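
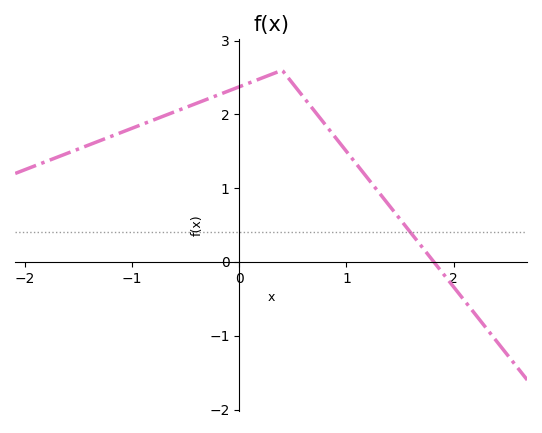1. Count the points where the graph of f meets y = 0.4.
1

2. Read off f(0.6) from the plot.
2.23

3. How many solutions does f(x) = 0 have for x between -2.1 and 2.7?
1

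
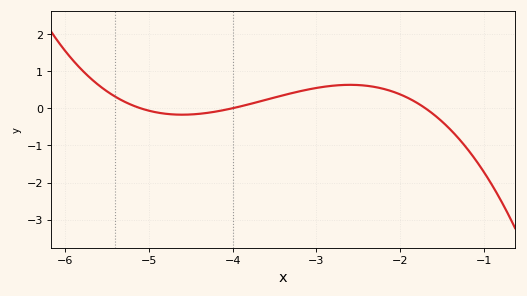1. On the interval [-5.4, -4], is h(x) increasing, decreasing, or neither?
neither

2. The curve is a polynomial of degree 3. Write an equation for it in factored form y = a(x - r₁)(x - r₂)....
y = -0.2(x + 5.1)(x + 4)(x + 1.7)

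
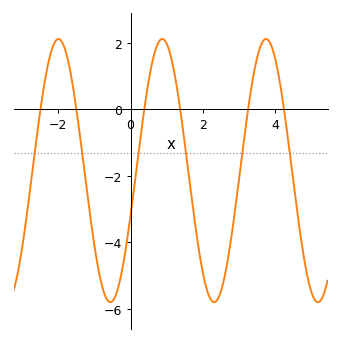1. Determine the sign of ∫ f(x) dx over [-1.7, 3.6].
negative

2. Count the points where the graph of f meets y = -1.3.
6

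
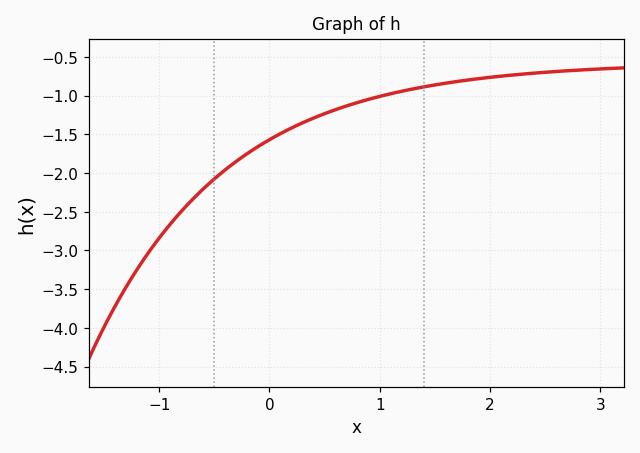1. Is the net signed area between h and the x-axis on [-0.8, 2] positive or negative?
negative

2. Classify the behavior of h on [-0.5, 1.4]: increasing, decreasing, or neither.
increasing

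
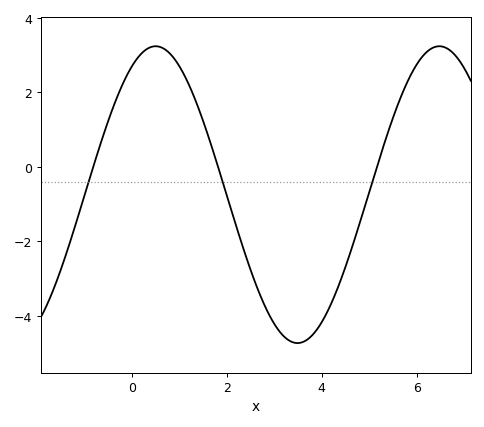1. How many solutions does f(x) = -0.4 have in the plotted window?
3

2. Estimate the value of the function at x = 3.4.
-4.8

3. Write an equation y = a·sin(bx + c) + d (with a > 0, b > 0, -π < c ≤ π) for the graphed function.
y = 3.98sin(1.1x + 1) - 0.75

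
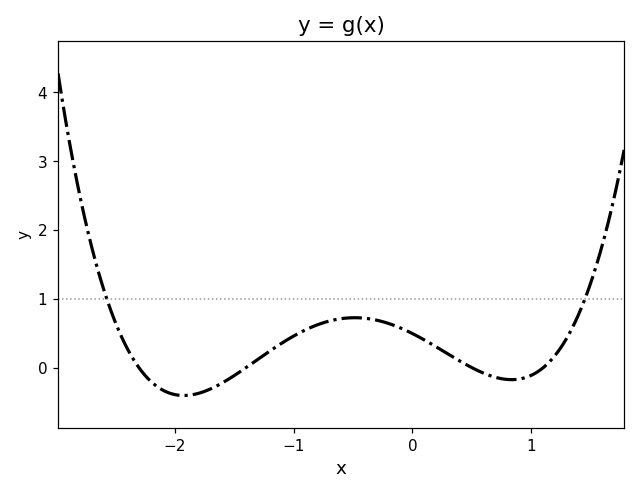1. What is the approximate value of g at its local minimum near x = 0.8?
-0.174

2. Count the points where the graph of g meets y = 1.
2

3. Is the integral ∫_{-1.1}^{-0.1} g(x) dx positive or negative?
positive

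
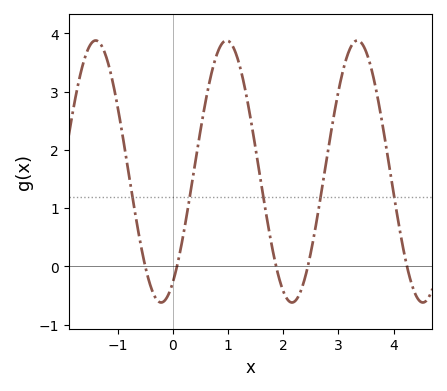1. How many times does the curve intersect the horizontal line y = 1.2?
5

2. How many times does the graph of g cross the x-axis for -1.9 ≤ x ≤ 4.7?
5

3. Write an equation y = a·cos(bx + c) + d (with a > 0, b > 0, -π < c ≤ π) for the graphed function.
y = 2.25cos(2.65x - 2.58) + 1.63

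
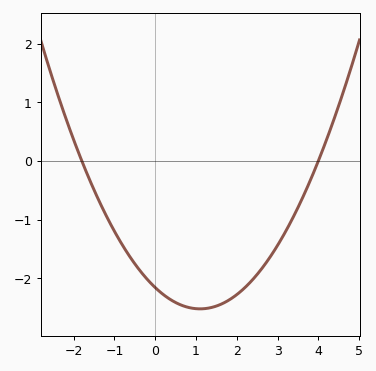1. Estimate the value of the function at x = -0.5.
-1.8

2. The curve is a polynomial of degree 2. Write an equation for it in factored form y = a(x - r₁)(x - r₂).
y = 0.3(x + 1.8)(x - 4)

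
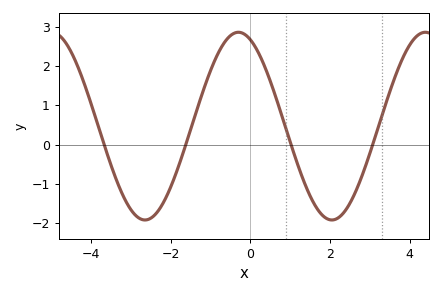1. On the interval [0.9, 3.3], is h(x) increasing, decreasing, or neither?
neither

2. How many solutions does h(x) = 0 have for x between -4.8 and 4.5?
4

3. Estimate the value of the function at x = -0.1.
2.78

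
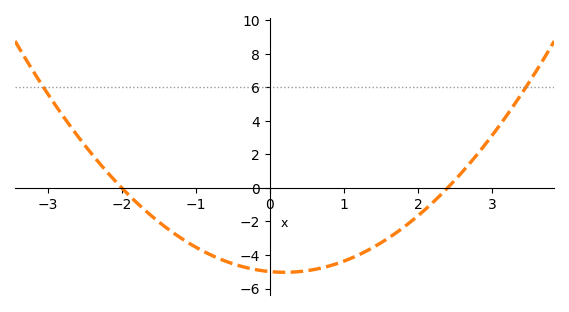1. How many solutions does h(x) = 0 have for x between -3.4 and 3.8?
2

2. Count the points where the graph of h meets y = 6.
2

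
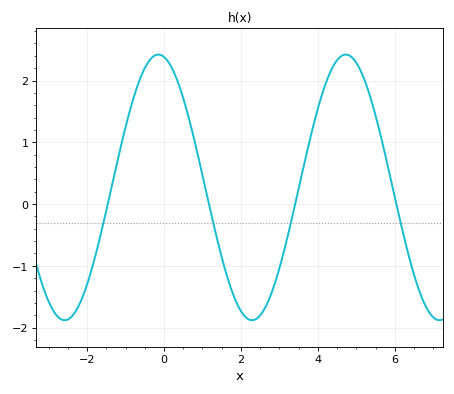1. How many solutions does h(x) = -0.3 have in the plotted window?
4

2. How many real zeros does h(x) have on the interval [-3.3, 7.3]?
4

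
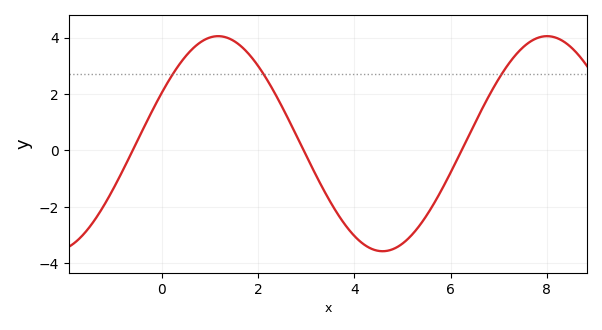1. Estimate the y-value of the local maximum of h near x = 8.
4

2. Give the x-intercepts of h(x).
-0.6, 3, 6.2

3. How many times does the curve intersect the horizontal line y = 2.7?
3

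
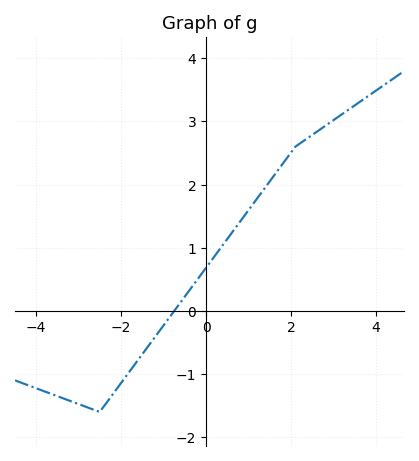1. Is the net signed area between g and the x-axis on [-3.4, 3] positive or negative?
positive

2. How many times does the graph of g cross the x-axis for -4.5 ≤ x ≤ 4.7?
1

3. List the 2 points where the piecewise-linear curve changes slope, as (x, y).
(-2.5, -1.6); (2.1, 2.6)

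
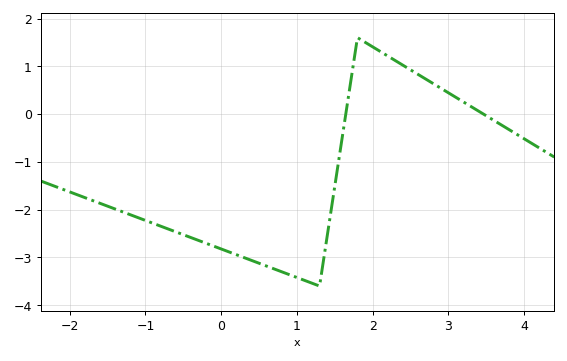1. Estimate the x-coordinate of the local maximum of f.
1.8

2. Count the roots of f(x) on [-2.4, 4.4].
2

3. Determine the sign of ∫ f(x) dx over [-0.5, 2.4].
negative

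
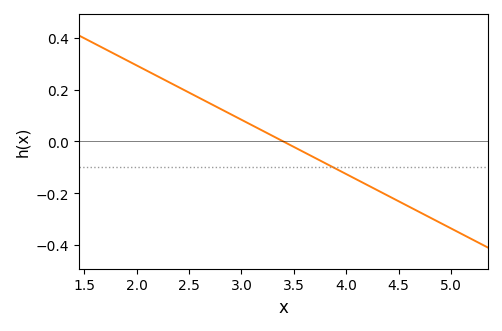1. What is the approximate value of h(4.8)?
-0.3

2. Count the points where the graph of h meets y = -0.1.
1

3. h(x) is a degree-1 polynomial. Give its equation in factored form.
y = -0.21(x - 3.4)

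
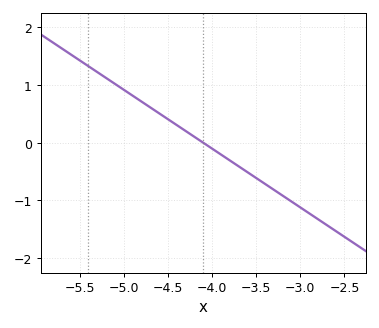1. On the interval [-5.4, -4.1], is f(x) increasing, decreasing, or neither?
decreasing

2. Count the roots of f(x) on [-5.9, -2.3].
1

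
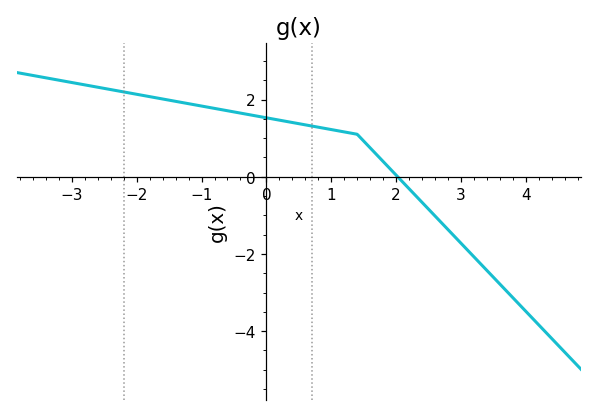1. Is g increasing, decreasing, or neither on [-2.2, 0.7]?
decreasing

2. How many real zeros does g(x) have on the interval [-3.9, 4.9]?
1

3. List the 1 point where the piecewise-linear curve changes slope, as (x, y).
(1.4, 1.1)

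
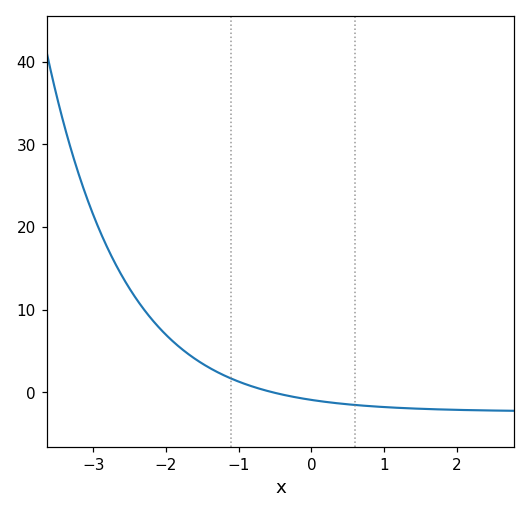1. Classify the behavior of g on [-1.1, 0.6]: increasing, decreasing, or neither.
decreasing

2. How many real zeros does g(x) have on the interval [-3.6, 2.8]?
1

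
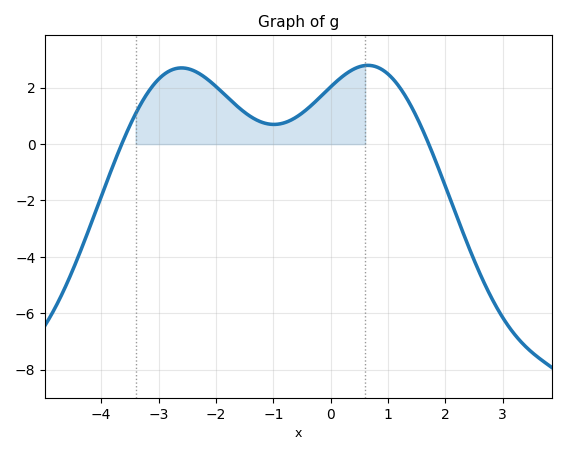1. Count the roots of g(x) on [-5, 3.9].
2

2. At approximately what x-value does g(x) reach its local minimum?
-0.989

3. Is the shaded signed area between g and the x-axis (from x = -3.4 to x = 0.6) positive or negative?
positive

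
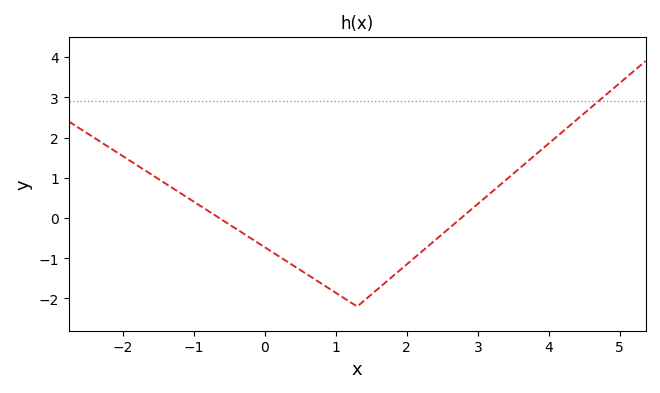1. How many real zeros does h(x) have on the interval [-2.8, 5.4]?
2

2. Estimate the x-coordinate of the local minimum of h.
1.2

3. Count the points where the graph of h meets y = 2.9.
1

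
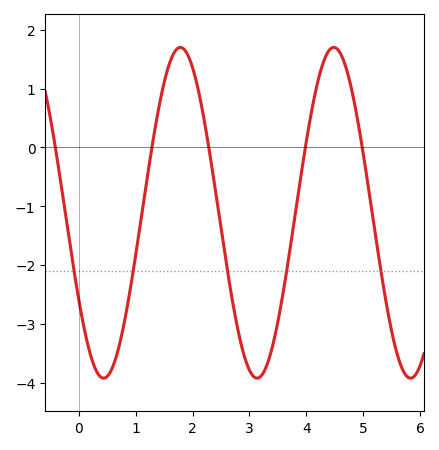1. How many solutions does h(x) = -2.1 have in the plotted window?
5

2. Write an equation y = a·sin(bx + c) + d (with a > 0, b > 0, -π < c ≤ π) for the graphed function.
y = 2.81sin(2.3x - 2.6) - 1.11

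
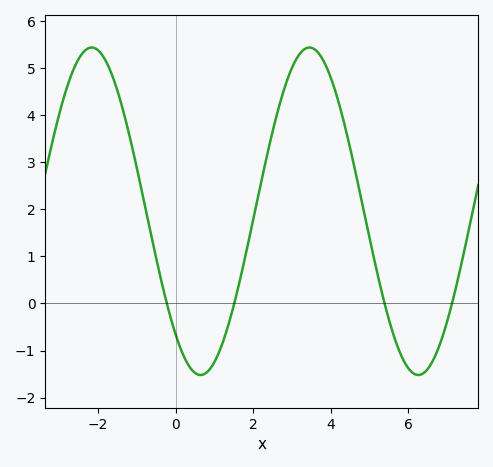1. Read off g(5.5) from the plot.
-0.35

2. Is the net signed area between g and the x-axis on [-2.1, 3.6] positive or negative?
positive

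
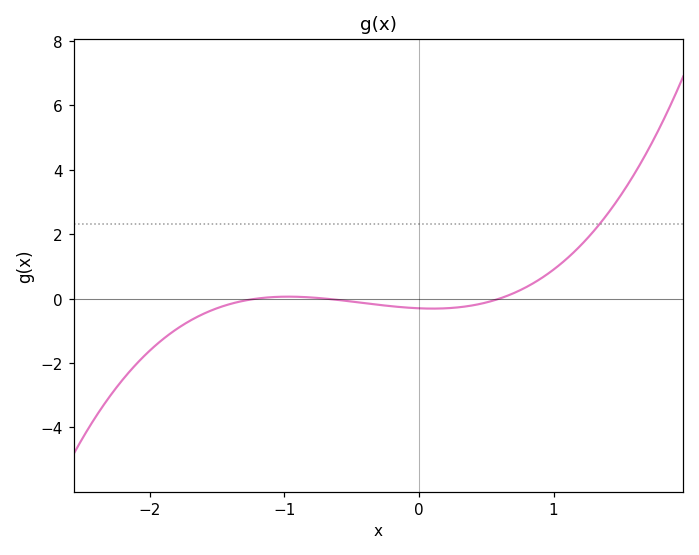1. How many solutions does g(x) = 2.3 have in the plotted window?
1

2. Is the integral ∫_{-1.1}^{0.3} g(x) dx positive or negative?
negative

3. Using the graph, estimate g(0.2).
-0.4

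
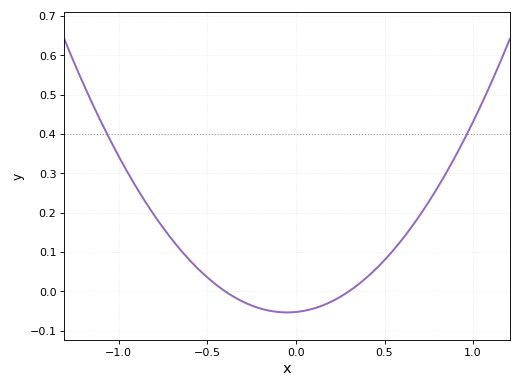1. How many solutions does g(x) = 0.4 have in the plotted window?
2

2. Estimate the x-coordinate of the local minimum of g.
-0.05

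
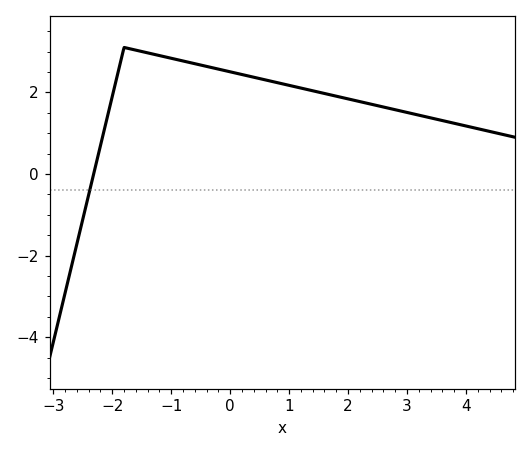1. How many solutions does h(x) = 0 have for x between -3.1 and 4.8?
1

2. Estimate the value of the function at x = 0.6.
2.4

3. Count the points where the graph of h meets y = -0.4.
1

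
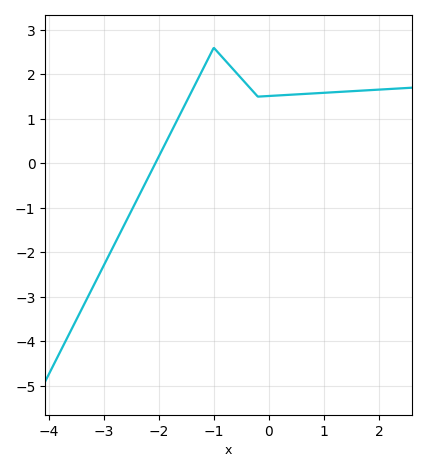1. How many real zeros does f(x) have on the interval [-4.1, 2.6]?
1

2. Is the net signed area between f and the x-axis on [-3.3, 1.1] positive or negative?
positive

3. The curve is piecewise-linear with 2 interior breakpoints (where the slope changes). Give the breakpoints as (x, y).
(-1, 2.6); (-0.2, 1.5)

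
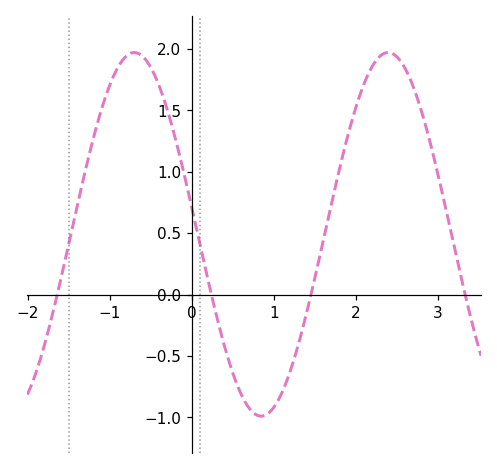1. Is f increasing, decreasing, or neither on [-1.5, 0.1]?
neither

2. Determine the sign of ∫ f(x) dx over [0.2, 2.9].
positive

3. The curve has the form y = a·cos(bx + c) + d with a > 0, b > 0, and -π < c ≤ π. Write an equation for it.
y = 1.48cos(2x + 1.4) + 0.49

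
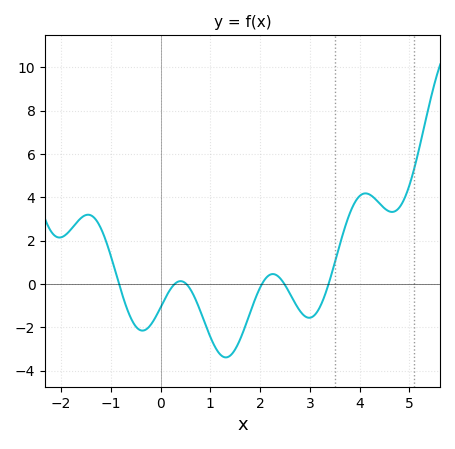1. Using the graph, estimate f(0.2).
-0.243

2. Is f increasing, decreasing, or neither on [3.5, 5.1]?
neither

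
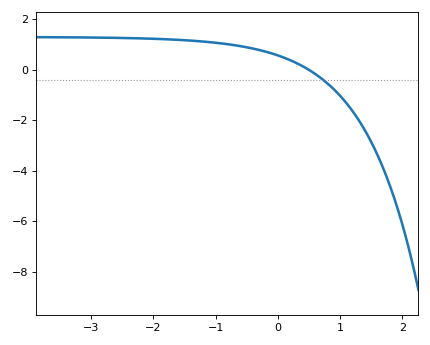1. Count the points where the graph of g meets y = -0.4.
1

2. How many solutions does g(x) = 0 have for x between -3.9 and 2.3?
1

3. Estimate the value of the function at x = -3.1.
1.27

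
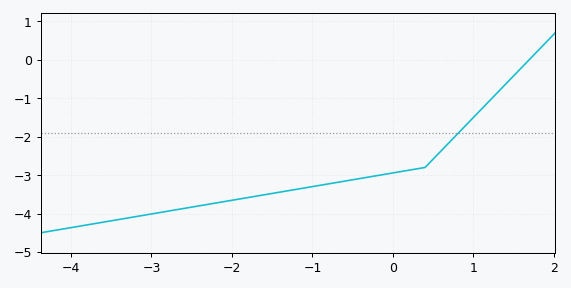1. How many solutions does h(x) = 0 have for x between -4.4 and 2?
1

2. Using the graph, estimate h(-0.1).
-2.98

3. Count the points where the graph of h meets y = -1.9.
1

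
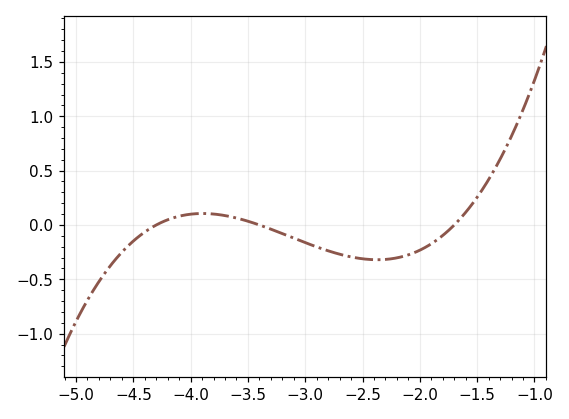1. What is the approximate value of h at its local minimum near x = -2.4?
-0.3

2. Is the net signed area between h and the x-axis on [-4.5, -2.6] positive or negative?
negative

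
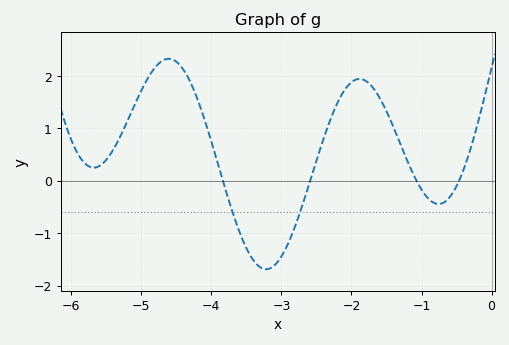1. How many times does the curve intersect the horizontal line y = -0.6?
2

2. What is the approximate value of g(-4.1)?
1.18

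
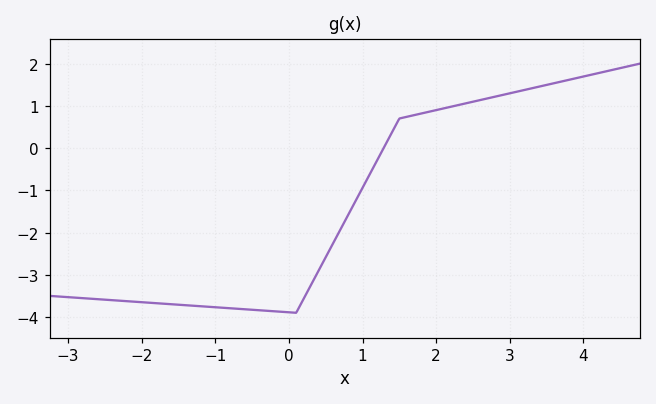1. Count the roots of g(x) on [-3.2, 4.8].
1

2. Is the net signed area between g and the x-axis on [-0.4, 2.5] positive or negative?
negative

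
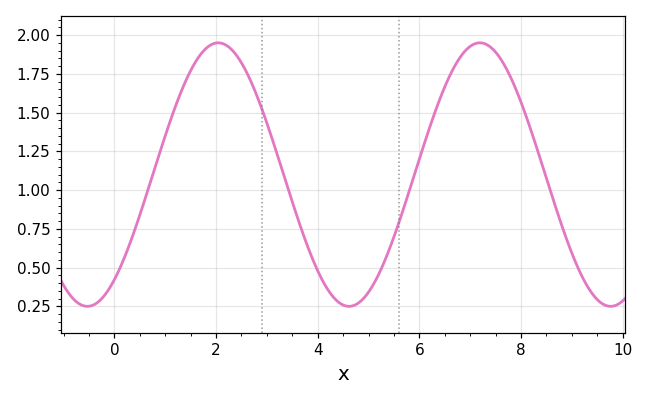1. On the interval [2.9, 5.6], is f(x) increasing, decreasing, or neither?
neither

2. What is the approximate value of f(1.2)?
1.54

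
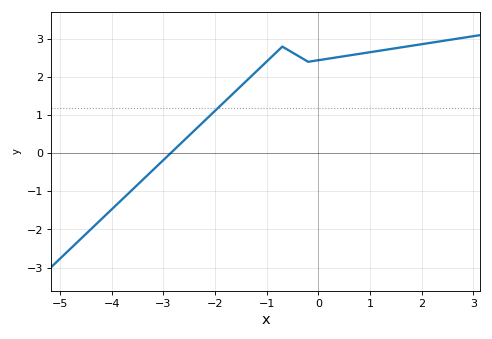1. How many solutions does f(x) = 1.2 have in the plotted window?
1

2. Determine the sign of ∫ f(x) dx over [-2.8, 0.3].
positive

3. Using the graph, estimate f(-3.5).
-0.823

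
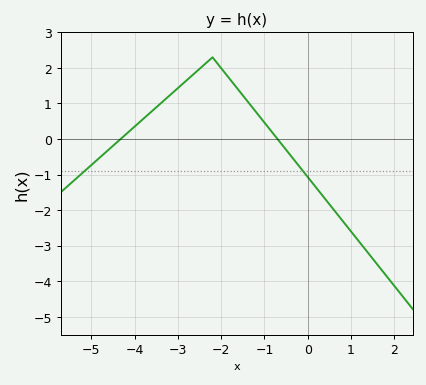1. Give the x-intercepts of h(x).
-4.32, -0.699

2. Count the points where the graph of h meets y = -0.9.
2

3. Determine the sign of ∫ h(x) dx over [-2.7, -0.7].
positive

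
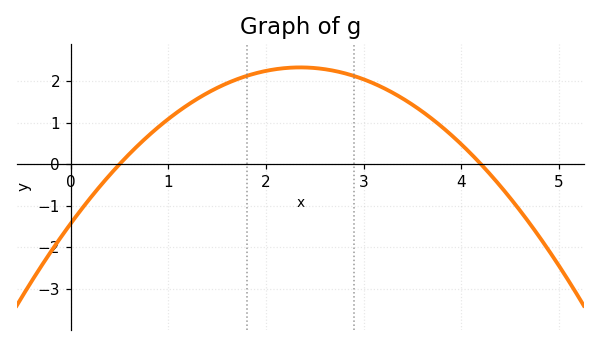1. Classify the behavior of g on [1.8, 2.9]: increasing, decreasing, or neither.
neither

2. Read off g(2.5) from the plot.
2.3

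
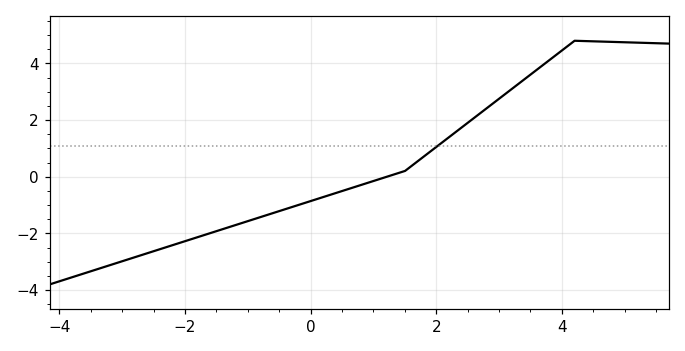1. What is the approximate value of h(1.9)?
0.881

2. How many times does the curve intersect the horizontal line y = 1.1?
1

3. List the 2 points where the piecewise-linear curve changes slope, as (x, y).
(1.5, 0.2); (4.2, 4.8)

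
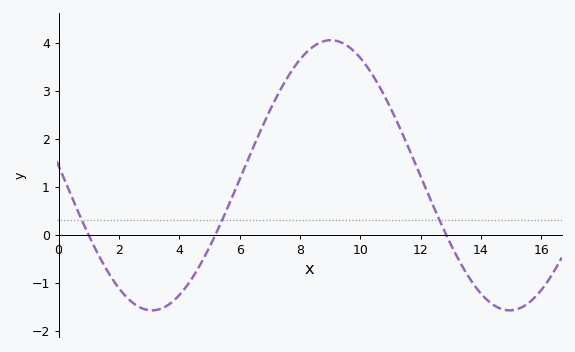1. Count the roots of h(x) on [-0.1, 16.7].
3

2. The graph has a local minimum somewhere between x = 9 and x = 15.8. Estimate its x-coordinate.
15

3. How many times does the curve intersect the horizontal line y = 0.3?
3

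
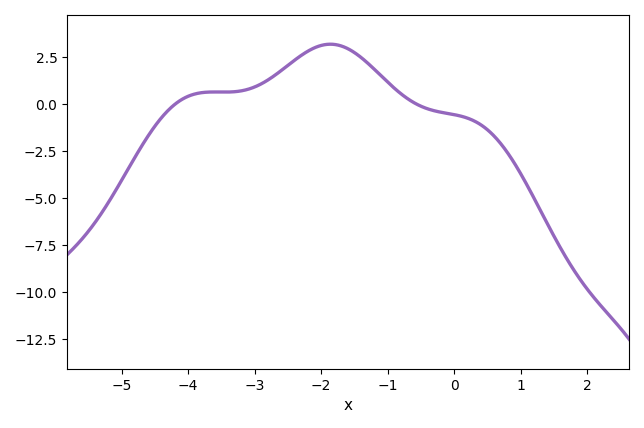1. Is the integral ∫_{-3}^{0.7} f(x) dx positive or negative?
positive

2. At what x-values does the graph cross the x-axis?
-4.2, -0.556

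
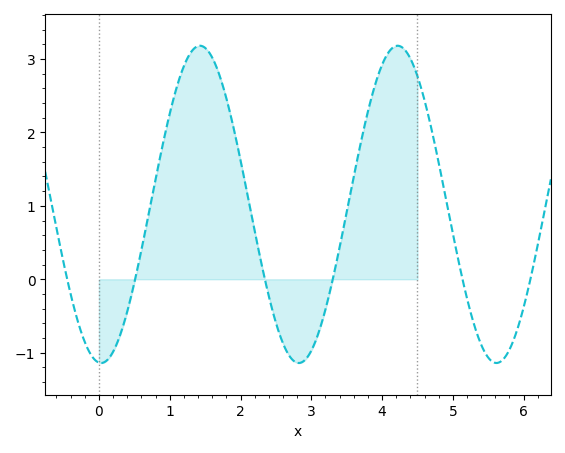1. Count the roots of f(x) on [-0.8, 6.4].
6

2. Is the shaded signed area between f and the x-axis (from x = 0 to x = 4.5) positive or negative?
positive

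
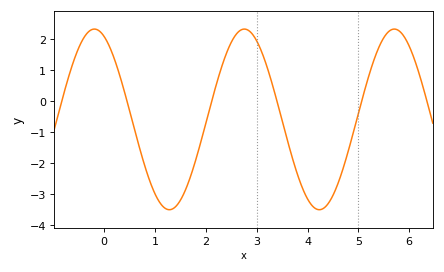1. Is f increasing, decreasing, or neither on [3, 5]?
neither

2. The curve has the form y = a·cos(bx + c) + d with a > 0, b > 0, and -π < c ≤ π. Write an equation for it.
y = 2.91cos(2.13x + 0.41) - 0.59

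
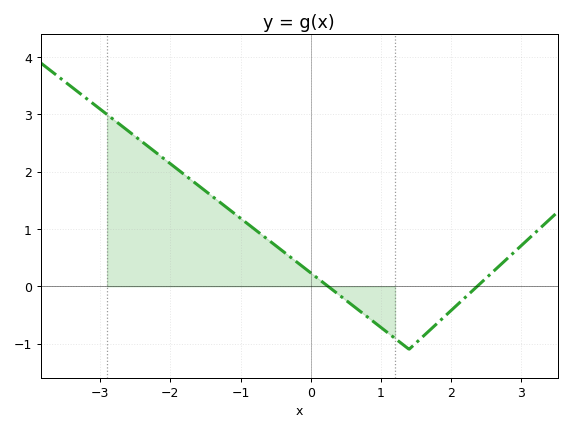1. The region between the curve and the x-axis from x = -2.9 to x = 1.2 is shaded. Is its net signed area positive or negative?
positive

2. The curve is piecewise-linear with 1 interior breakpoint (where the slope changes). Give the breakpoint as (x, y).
(1.4, -1.1)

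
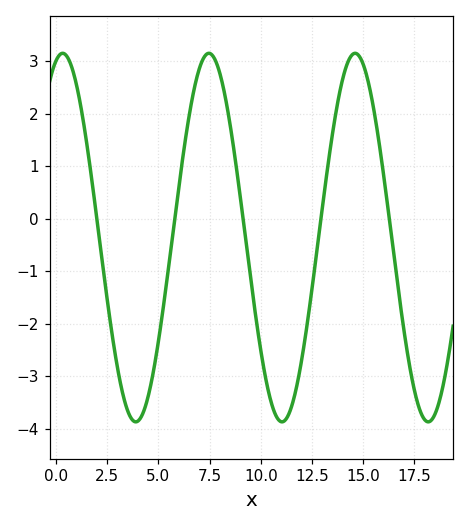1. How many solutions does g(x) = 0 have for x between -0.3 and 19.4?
5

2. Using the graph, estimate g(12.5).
-1.35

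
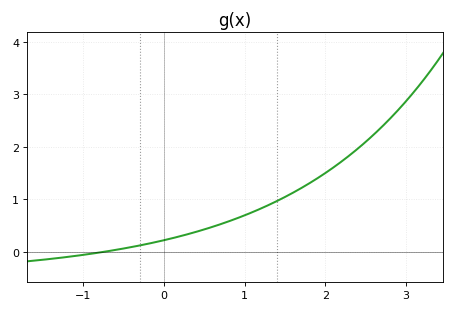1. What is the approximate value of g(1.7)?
1.21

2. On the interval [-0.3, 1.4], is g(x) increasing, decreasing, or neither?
increasing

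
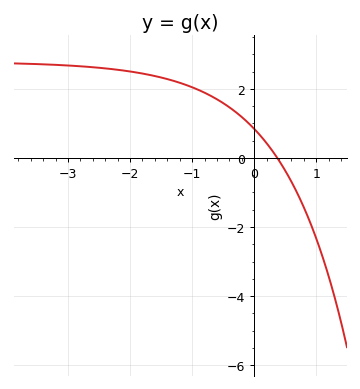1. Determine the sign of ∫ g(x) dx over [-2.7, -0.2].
positive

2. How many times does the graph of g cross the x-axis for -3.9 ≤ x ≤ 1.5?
1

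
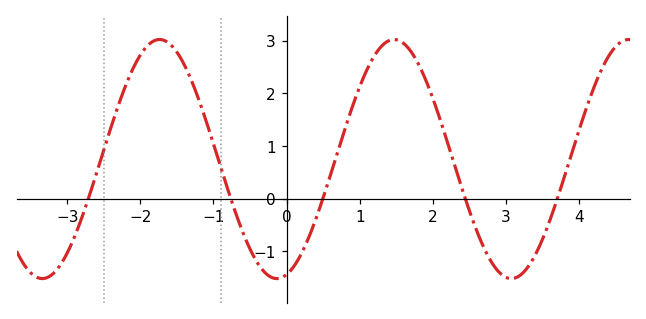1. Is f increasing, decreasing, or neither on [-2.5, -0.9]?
neither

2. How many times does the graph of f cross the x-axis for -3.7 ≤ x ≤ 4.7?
5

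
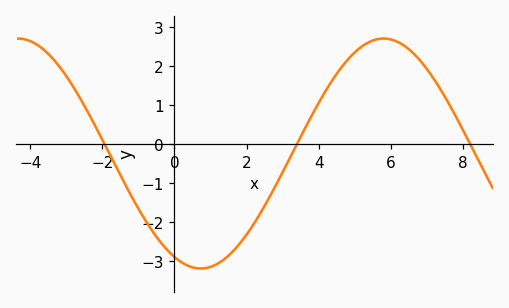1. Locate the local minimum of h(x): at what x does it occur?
0.8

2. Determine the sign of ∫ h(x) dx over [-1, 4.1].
negative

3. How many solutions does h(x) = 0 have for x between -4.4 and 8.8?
3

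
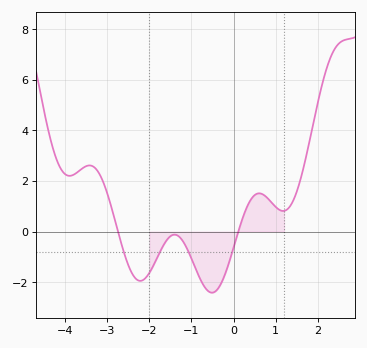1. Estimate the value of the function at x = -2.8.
0.344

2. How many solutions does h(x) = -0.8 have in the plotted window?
4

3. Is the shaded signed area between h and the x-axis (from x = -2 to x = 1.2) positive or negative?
negative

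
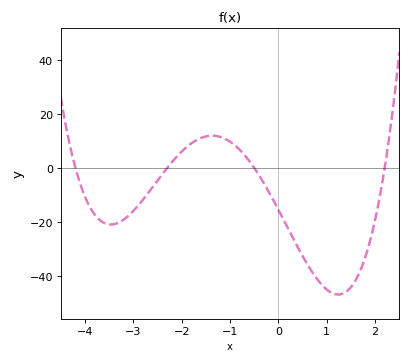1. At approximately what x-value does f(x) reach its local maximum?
-1.37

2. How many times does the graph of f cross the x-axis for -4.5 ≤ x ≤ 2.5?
4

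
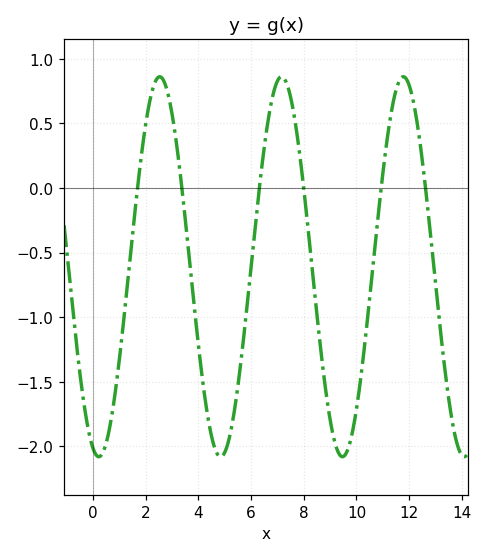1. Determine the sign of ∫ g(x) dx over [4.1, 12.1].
negative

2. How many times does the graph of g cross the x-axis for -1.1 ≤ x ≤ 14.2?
6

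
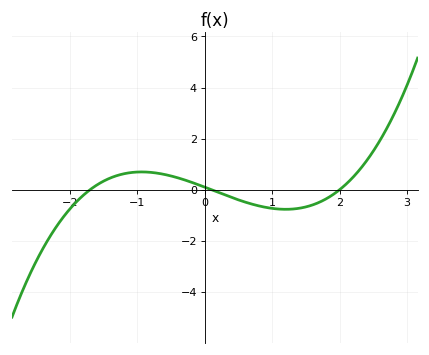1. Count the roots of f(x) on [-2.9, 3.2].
3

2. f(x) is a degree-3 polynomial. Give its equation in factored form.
y = 0.3(x + 1.7)(x - 0.1)(x - 2)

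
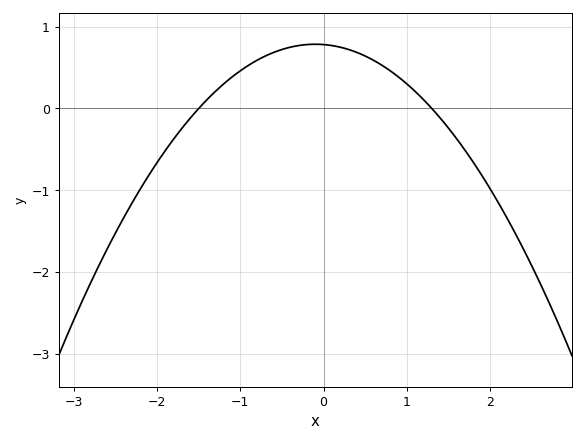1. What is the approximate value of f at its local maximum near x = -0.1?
0.8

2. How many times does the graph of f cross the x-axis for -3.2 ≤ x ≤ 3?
2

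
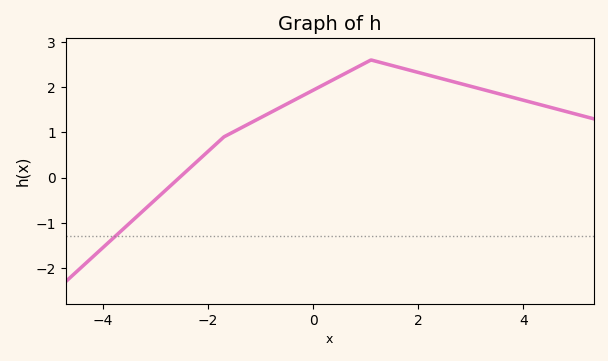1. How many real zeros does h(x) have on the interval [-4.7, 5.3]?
1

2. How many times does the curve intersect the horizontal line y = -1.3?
1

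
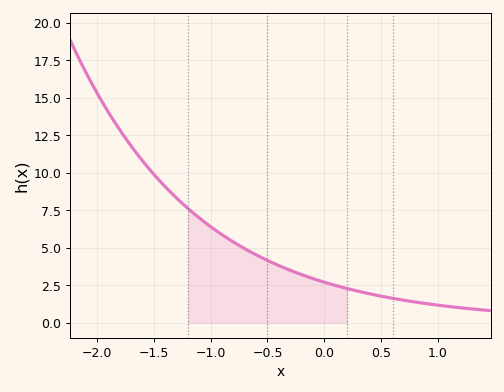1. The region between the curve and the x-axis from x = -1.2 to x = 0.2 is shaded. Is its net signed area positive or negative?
positive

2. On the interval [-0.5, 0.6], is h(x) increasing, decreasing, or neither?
decreasing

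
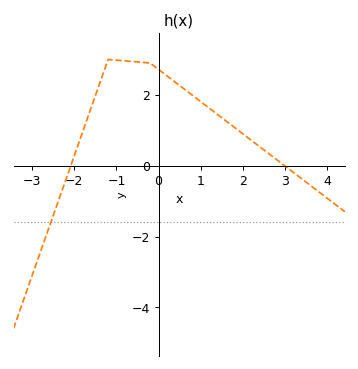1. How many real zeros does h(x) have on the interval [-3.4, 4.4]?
2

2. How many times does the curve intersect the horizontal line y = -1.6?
1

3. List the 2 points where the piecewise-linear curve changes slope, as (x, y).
(-1.2, 3); (-0.2, 2.9)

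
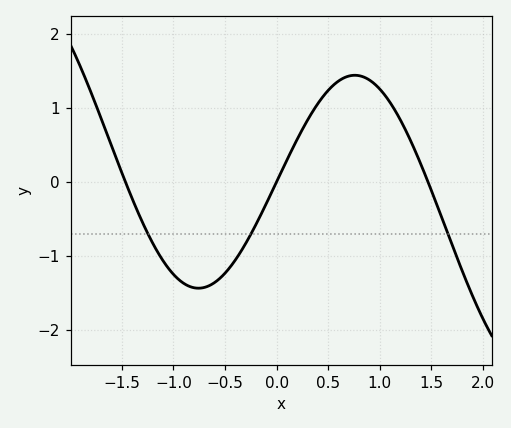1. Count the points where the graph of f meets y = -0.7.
3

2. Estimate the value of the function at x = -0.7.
-1.4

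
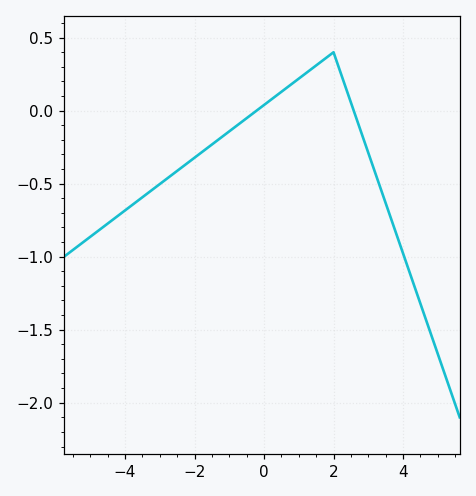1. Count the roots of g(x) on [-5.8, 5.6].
2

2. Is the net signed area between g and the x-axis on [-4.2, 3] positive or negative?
negative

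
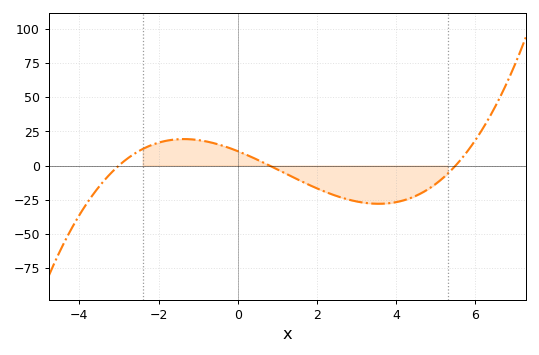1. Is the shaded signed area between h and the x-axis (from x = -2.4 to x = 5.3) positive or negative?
negative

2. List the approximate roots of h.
-3, 0.8, 5.4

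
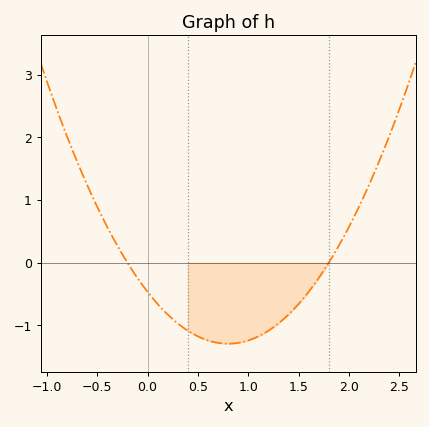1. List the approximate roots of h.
-0.2, 1.8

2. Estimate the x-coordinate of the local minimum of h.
0.8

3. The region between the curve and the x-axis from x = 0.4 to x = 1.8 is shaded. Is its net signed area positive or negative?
negative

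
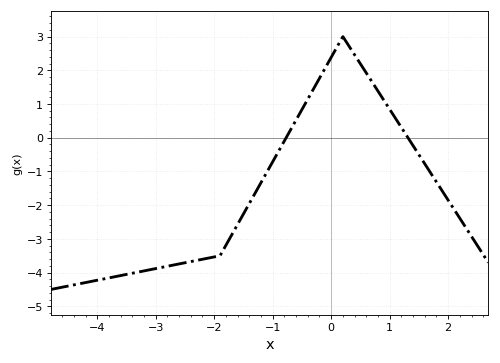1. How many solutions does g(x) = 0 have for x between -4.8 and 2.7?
2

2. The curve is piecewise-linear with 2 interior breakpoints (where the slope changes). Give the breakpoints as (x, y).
(-1.9, -3.5); (0.2, 3)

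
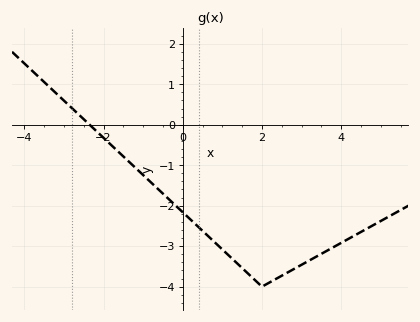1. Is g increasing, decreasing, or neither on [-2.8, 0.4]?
decreasing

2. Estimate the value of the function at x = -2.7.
0.32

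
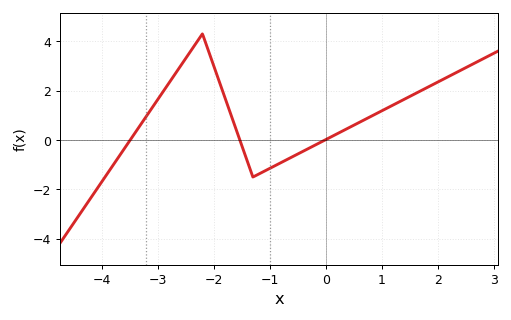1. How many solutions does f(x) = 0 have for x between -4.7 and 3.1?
3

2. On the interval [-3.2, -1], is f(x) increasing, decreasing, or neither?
neither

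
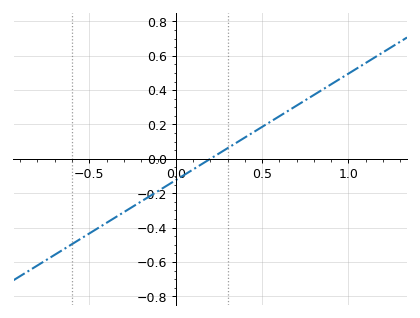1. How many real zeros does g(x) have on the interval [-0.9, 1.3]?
1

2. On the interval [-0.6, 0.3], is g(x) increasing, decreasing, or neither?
increasing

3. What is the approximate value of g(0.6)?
0.248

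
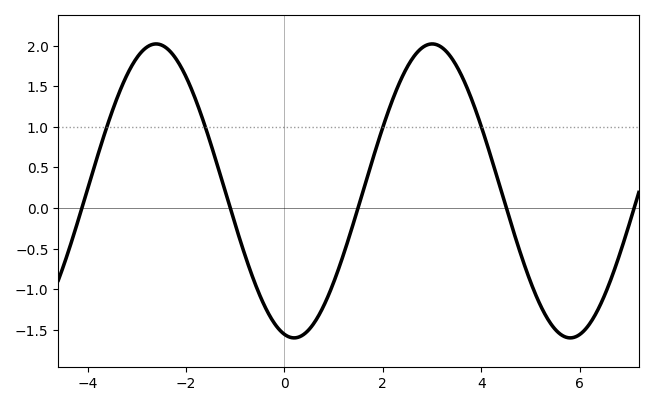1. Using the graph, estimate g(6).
-1.55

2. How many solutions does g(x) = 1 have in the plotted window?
4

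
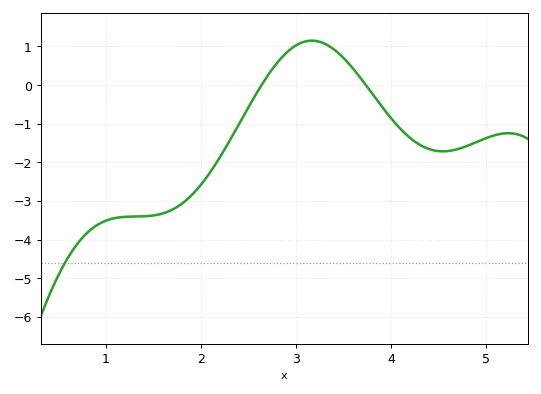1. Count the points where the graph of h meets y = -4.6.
1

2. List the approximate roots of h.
2.6, 3.7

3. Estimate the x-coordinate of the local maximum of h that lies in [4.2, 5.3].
5.2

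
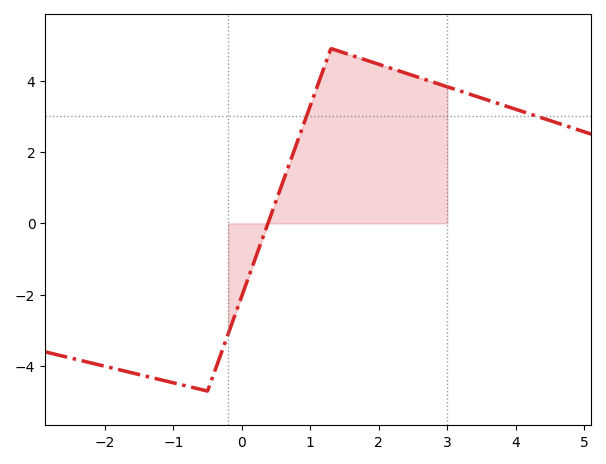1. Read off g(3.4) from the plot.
3.6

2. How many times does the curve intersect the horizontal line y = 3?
2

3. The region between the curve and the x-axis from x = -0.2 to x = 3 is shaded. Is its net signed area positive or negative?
positive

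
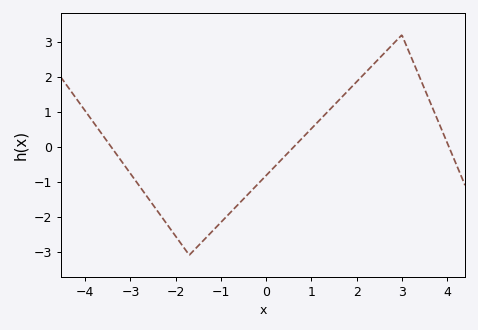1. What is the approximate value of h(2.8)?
2.93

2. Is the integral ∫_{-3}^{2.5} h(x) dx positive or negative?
negative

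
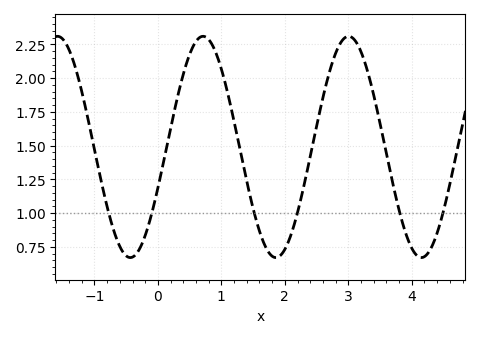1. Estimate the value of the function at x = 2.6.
1.86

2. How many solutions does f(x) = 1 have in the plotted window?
6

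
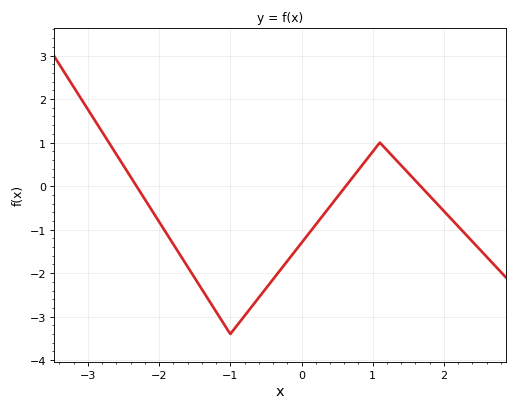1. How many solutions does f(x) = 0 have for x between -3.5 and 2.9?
3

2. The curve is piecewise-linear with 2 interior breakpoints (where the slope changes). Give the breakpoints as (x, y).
(-1, -3.4); (1.1, 1)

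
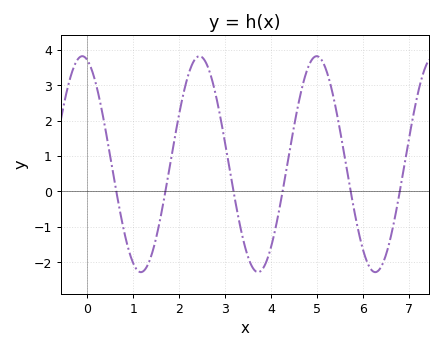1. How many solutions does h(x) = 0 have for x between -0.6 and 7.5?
6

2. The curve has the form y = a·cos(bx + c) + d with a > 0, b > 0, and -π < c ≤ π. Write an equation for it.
y = 3.05cos(2.5x + 0.27) + 0.77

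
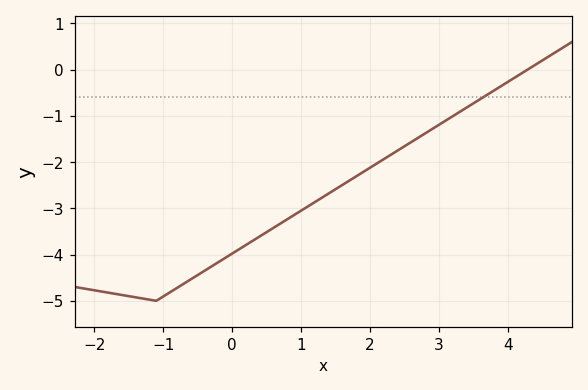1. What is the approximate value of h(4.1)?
-0.169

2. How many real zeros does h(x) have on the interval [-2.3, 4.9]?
1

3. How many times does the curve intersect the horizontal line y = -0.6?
1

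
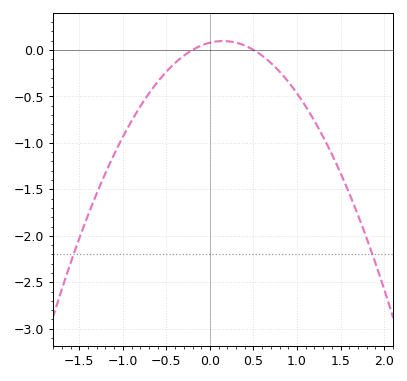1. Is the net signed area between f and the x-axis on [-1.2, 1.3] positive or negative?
negative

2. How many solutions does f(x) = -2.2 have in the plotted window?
2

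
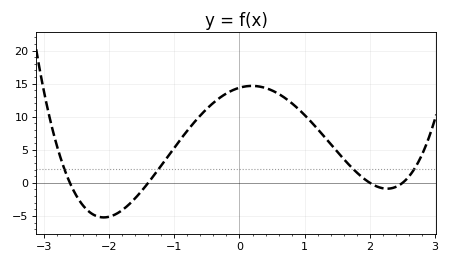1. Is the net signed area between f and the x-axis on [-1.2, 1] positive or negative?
positive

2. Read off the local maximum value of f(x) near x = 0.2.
14.5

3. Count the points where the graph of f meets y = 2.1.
4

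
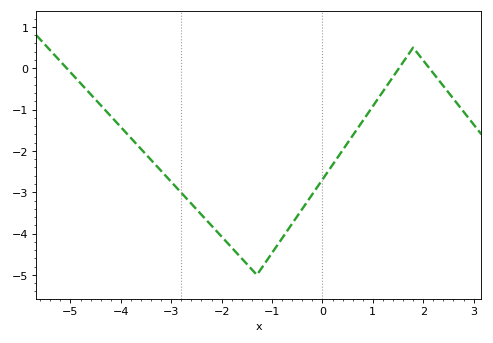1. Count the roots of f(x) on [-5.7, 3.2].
3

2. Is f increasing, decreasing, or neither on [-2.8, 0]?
neither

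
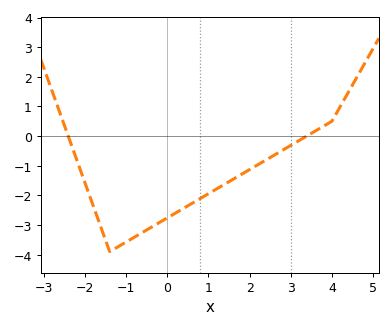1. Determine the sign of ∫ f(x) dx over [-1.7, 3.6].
negative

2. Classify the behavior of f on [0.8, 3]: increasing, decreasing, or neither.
increasing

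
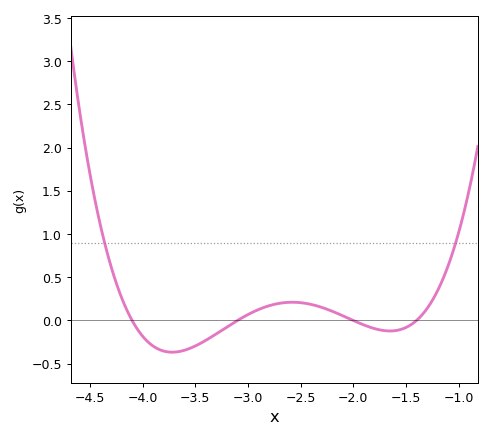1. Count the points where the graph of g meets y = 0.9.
2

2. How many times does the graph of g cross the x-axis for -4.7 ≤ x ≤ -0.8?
4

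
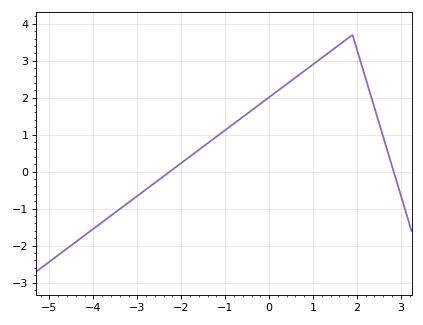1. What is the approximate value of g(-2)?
0.2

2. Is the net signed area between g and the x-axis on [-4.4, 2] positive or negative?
positive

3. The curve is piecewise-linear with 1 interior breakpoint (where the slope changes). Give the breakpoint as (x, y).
(1.9, 3.7)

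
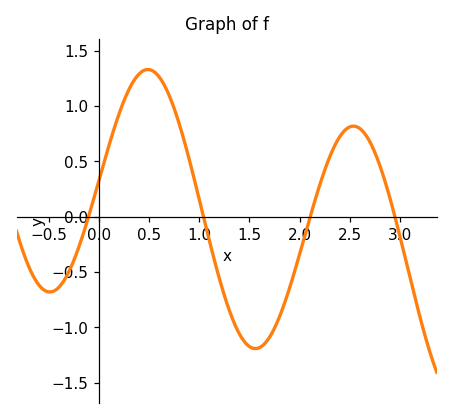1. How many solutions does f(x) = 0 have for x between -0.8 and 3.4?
4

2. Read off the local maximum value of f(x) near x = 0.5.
1.33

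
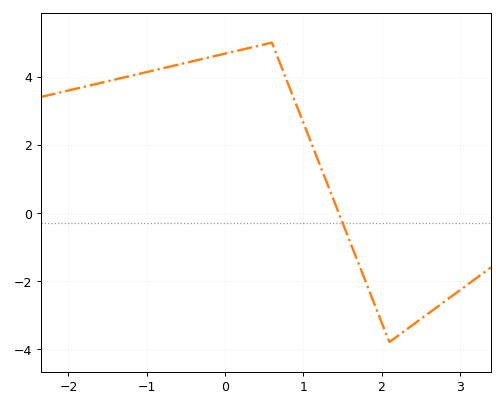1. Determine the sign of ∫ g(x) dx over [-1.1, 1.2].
positive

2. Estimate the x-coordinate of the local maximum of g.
0.598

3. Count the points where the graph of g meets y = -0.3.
1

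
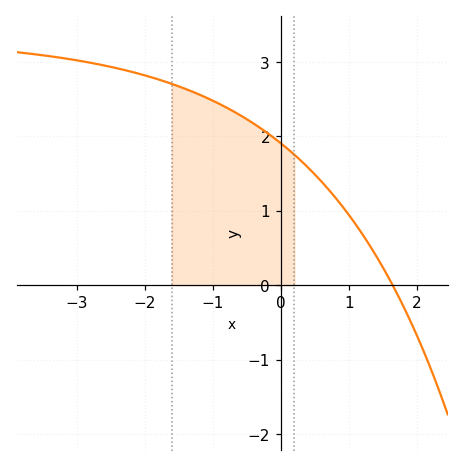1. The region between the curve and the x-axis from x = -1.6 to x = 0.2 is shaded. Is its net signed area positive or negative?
positive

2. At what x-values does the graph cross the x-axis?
1.65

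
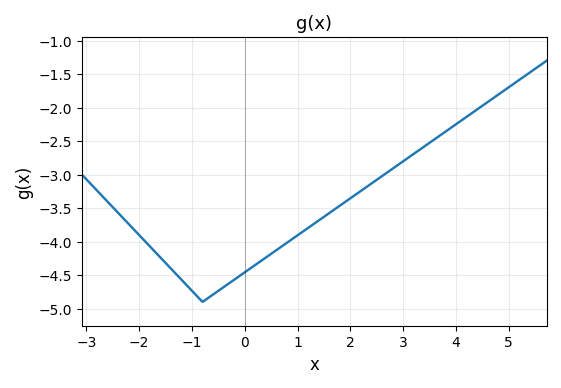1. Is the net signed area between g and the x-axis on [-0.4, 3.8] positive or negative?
negative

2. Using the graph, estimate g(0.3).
-4.29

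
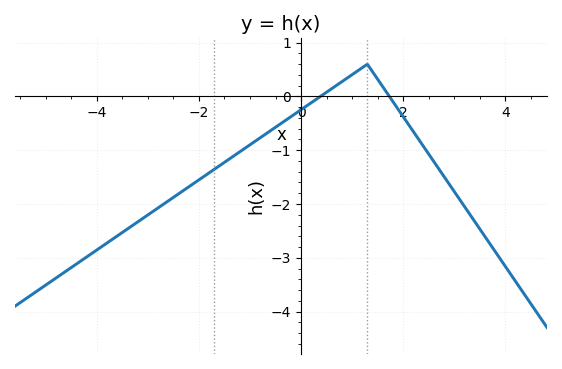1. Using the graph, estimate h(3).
-1.77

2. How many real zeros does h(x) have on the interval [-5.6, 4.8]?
2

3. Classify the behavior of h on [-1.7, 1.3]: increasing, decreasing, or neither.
increasing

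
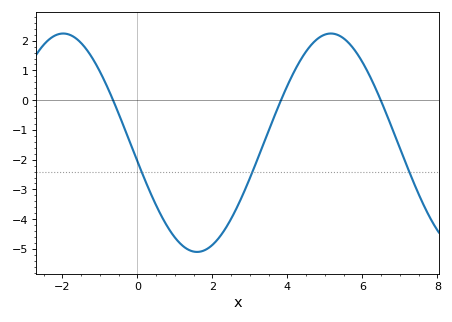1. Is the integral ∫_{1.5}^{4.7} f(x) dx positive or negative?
negative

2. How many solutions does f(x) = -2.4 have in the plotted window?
3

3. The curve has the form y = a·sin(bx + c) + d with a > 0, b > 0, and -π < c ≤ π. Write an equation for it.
y = 3.67sin(0.88x - 3) - 1.43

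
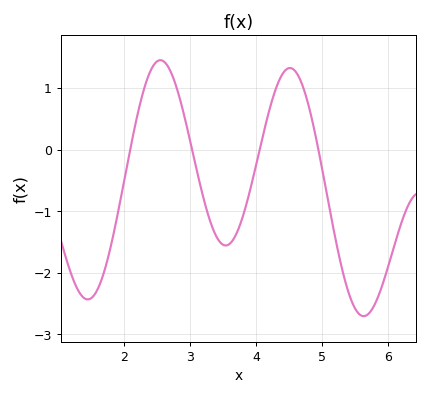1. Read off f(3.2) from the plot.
-0.771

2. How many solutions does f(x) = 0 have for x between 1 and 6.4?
4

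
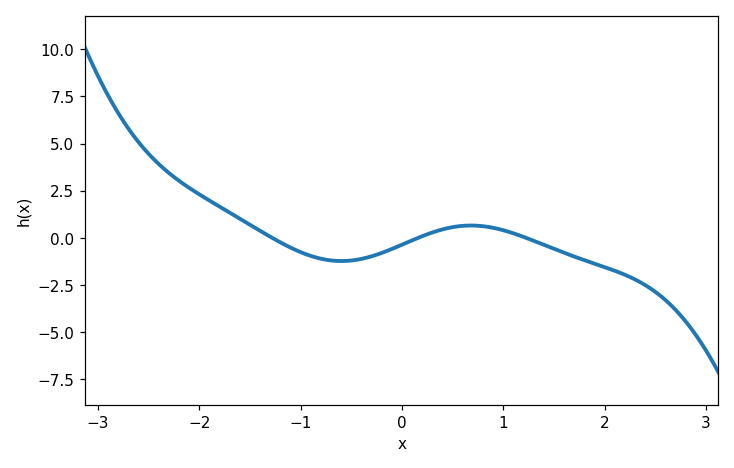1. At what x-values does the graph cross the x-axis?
-1.28, 0.159, 1.22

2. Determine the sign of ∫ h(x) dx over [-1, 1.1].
negative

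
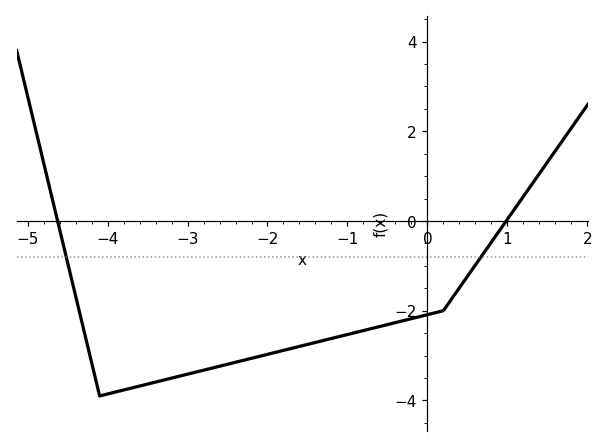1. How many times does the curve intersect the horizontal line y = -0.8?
2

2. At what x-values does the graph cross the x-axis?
-4.63, 0.986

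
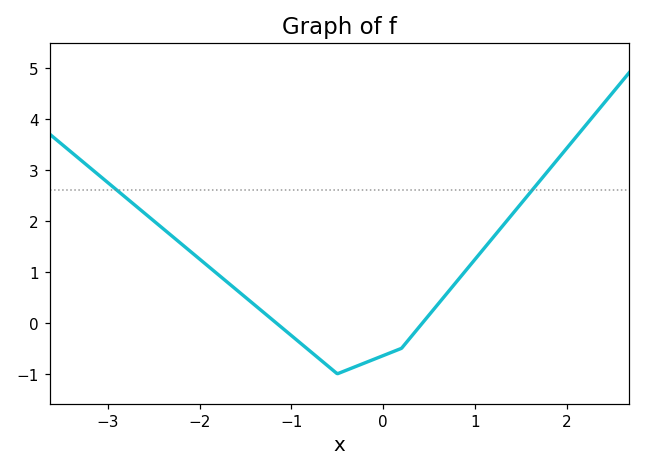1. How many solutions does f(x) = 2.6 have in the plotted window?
2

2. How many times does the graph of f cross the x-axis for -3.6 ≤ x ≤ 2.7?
2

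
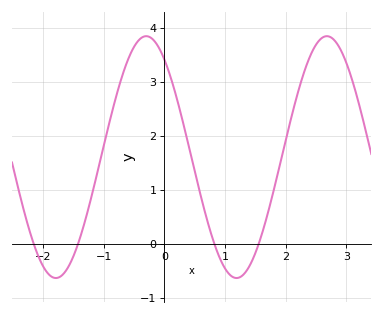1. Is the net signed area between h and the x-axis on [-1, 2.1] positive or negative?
positive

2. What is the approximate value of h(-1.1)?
1.3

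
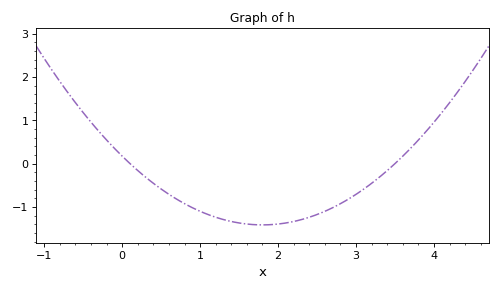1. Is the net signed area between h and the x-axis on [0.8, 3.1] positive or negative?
negative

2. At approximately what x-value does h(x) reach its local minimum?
1.8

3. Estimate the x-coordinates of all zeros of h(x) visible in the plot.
0.1, 3.5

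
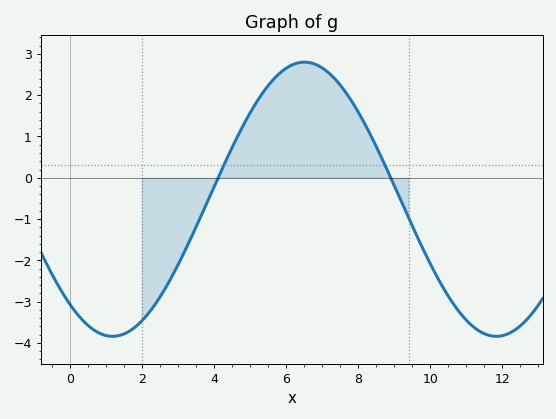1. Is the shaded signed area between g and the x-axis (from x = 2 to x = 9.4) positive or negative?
positive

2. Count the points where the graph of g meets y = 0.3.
2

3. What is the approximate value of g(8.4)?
0.9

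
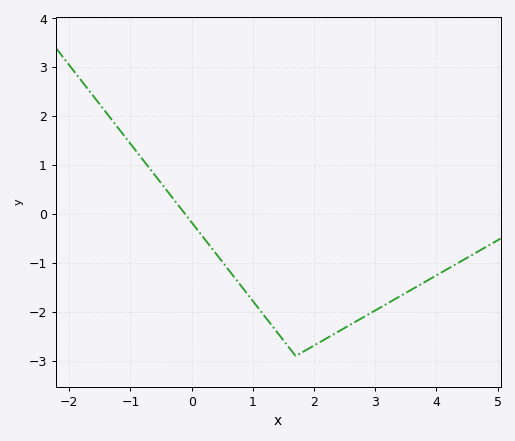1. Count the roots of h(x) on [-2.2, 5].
1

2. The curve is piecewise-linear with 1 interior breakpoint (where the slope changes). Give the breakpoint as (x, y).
(1.7, -2.9)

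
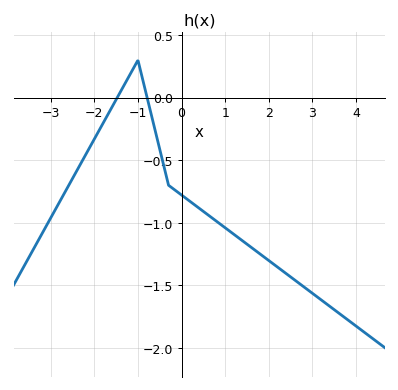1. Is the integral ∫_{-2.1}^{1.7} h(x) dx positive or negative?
negative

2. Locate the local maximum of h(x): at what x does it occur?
-1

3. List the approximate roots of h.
-1.48, -0.79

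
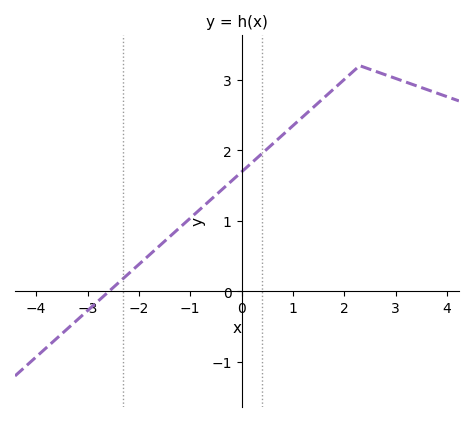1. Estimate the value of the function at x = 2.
3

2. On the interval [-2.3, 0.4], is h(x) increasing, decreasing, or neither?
increasing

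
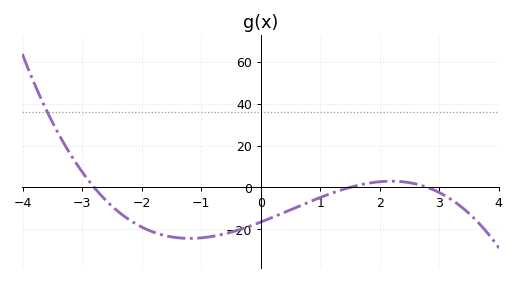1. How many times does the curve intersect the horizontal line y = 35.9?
1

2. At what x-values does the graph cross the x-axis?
-2.8, 1.4, 2.8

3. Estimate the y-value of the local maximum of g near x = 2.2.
2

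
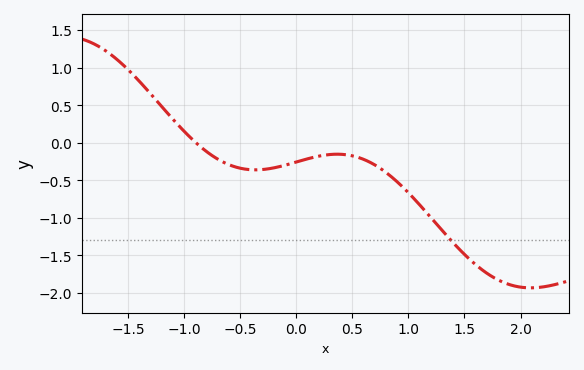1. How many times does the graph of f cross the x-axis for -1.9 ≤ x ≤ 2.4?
1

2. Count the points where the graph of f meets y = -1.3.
1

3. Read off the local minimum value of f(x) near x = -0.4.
-0.35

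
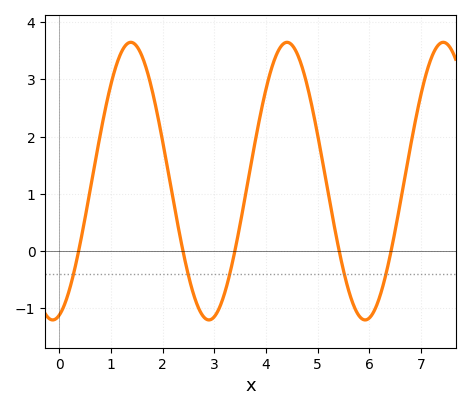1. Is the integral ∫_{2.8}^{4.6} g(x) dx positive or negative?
positive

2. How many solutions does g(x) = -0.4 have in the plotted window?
5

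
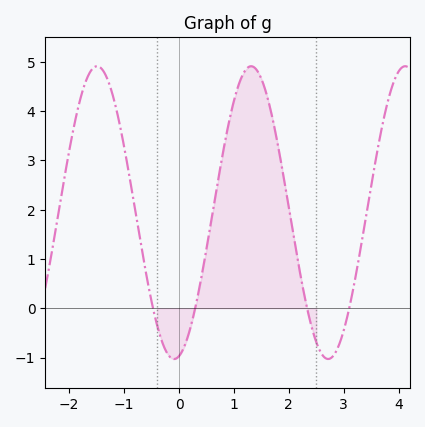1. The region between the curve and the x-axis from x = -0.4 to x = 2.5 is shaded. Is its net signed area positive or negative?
positive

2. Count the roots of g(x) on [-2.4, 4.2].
4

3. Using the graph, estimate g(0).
-1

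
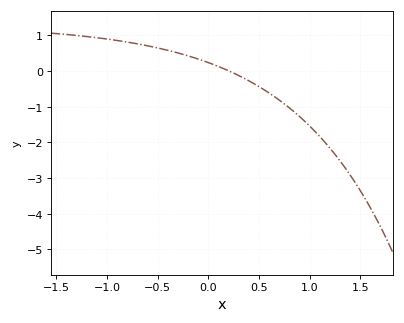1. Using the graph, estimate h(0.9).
-1.27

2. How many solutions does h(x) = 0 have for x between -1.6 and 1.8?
1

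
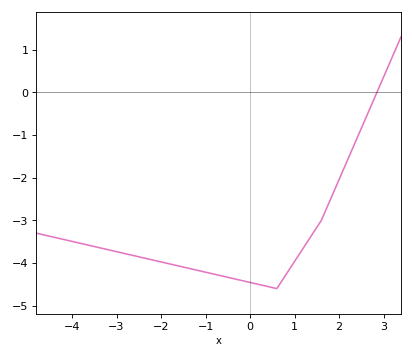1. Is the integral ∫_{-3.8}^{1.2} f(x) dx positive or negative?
negative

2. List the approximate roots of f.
2.8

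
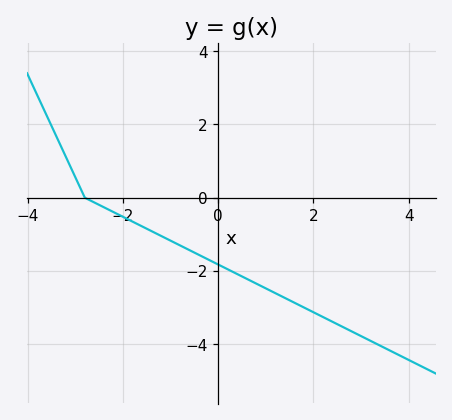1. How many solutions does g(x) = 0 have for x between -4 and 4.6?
1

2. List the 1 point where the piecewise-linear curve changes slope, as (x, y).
(-2.8, 0)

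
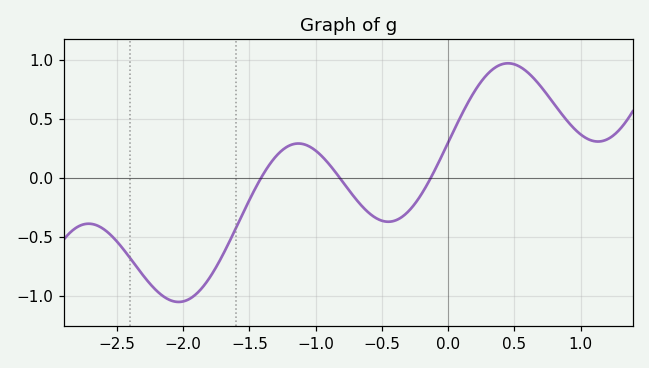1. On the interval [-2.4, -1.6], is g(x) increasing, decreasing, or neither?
neither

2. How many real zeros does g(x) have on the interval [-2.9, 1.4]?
3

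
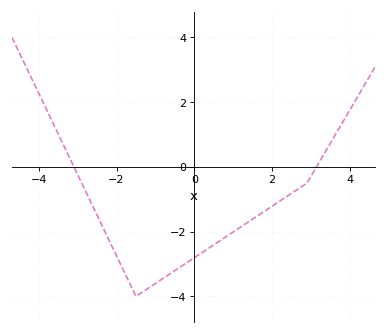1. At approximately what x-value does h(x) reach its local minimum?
-1.5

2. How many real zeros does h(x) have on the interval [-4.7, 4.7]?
2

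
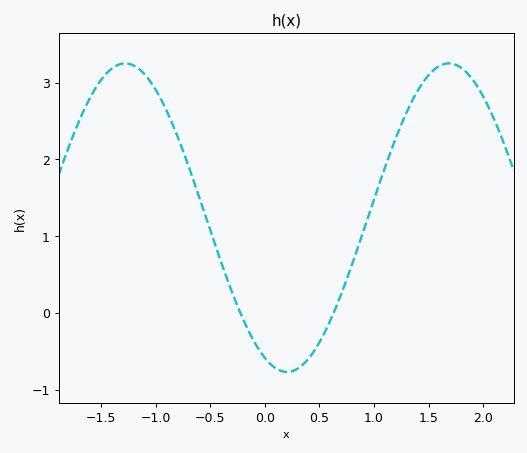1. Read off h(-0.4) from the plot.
0.7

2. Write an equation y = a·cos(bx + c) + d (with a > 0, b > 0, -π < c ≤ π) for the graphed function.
y = 2.01cos(2.1x + 2.7) + 1.24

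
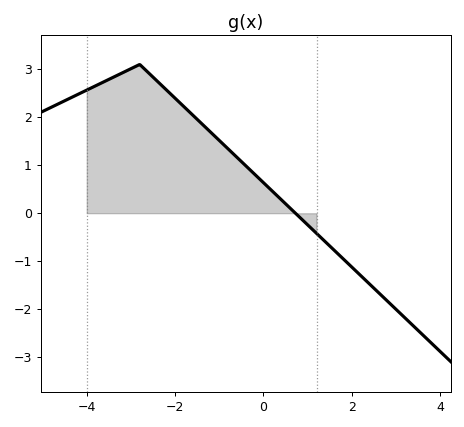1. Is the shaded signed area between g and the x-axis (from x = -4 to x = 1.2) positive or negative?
positive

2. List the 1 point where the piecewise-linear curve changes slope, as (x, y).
(-2.8, 3.1)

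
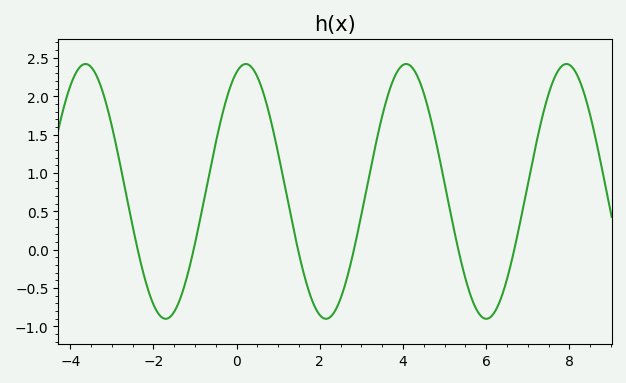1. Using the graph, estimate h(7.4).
1.84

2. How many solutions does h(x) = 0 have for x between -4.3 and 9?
6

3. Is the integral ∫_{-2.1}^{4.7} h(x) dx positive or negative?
positive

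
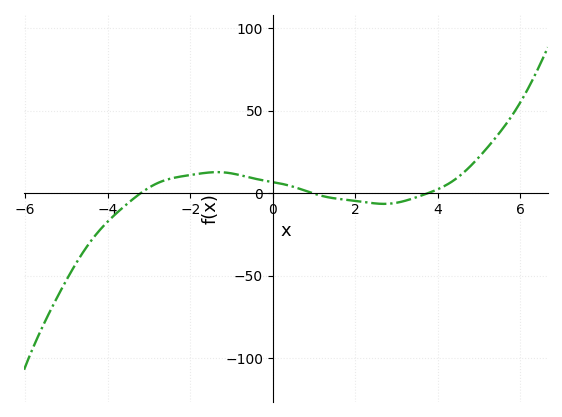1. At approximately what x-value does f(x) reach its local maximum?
-1.35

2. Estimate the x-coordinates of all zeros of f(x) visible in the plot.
-3.2, 0.957, 3.76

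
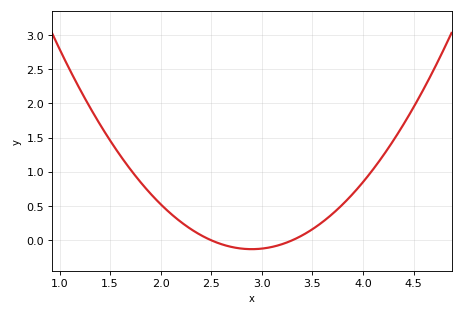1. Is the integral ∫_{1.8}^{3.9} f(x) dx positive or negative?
positive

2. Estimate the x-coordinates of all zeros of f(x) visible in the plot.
2.5, 3.3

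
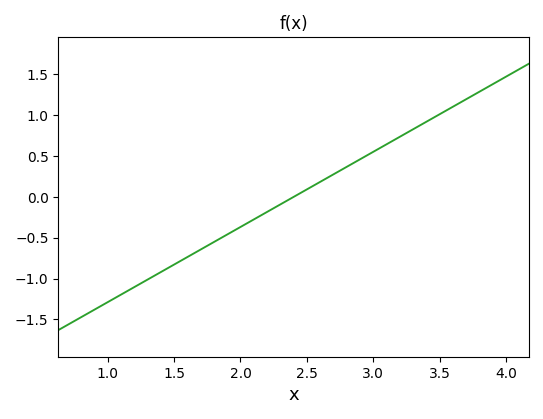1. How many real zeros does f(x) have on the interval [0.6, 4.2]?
1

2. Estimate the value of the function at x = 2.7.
0.3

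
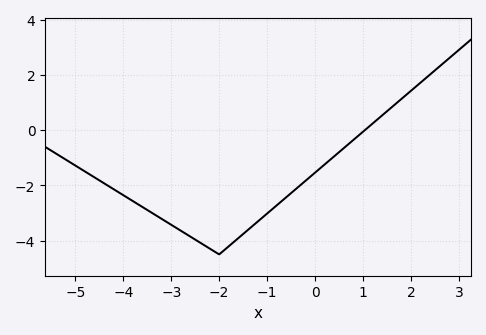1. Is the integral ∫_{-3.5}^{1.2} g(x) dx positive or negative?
negative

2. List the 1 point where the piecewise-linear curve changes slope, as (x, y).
(-2, -4.5)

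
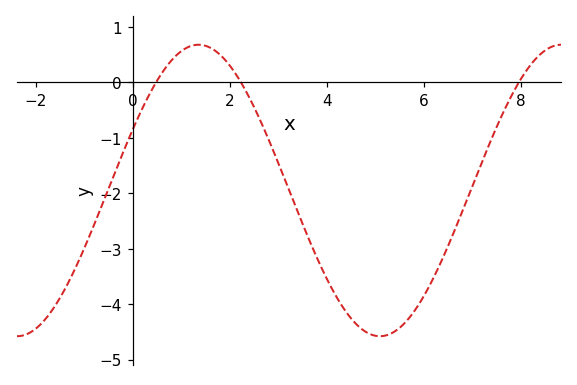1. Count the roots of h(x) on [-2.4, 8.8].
3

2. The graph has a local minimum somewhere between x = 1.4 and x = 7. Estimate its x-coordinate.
5.1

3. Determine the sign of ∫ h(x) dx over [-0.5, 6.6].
negative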